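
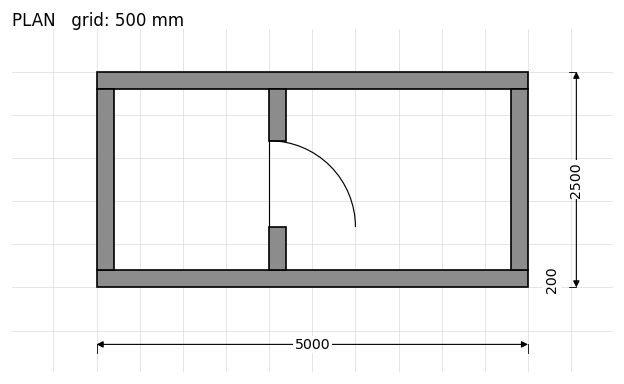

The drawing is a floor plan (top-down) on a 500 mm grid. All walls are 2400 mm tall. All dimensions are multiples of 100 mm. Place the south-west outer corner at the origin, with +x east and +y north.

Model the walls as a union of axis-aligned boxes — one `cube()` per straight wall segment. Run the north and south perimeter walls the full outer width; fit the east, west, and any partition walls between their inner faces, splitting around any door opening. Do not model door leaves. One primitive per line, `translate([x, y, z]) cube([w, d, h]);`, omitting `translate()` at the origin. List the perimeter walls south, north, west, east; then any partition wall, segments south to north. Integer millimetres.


cube([5000, 200, 2400]);
translate([0, 2300, 0]) cube([5000, 200, 2400]);
translate([0, 200, 0]) cube([200, 2100, 2400]);
translate([4800, 200, 0]) cube([200, 2100, 2400]);
translate([2000, 200, 0]) cube([200, 500, 2400]);
translate([2000, 1700, 0]) cube([200, 600, 2400]);


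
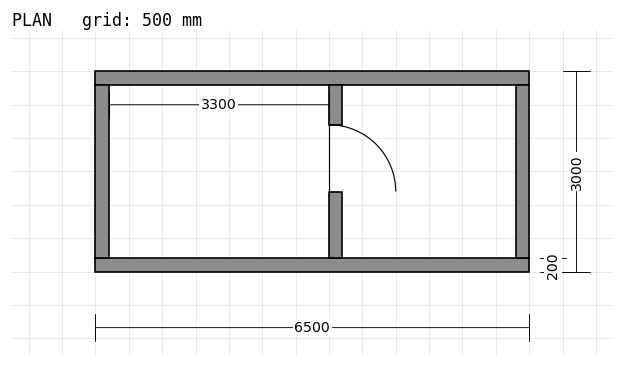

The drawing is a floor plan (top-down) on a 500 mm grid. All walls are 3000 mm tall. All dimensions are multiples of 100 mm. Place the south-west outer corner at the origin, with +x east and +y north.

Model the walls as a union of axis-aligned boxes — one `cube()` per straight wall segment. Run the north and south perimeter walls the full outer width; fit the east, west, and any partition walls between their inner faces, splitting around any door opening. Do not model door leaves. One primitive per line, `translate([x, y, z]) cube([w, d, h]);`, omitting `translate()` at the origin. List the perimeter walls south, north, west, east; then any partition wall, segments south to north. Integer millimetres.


cube([6500, 200, 3000]);
translate([0, 2800, 0]) cube([6500, 200, 3000]);
translate([0, 200, 0]) cube([200, 2600, 3000]);
translate([6300, 200, 0]) cube([200, 2600, 3000]);
translate([3500, 200, 0]) cube([200, 1000, 3000]);
translate([3500, 2200, 0]) cube([200, 600, 3000]);


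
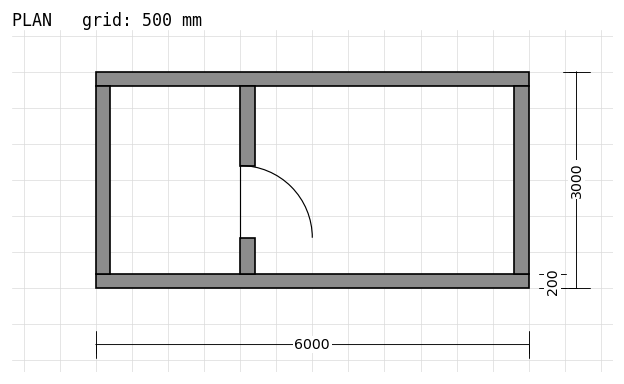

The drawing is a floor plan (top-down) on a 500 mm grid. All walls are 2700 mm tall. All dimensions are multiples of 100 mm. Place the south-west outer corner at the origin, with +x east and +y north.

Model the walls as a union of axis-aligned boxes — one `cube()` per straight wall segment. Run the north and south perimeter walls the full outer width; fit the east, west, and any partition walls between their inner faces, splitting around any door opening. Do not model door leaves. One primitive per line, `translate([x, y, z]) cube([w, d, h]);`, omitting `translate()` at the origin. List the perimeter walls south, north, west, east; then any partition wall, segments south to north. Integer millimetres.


cube([6000, 200, 2700]);
translate([0, 2800, 0]) cube([6000, 200, 2700]);
translate([0, 200, 0]) cube([200, 2600, 2700]);
translate([5800, 200, 0]) cube([200, 2600, 2700]);
translate([2000, 200, 0]) cube([200, 500, 2700]);
translate([2000, 1700, 0]) cube([200, 1100, 2700]);


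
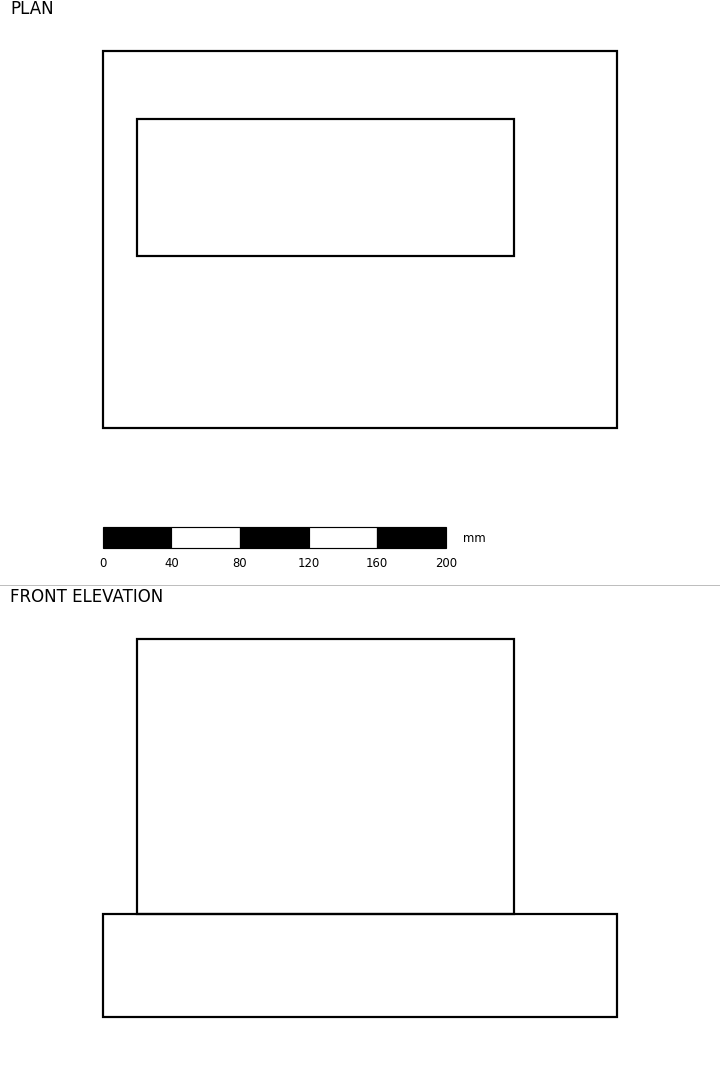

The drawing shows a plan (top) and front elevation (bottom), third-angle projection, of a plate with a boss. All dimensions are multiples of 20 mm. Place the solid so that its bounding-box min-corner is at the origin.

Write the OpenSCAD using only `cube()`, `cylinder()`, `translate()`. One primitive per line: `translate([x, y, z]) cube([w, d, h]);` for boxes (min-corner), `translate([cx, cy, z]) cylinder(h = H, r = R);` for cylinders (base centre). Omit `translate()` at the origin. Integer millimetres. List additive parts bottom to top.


cube([300, 220, 60]);
translate([20, 100, 60]) cube([220, 80, 160]);


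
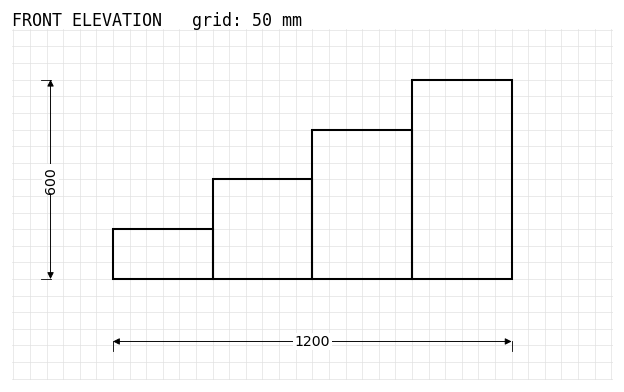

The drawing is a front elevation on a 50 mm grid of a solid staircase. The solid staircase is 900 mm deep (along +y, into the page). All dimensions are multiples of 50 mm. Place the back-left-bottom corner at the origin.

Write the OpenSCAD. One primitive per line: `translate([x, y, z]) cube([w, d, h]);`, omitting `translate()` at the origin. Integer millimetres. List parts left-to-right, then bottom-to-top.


cube([300, 900, 150]);
translate([300, 0, 0]) cube([300, 900, 300]);
translate([600, 0, 0]) cube([300, 900, 450]);
translate([900, 0, 0]) cube([300, 900, 600]);


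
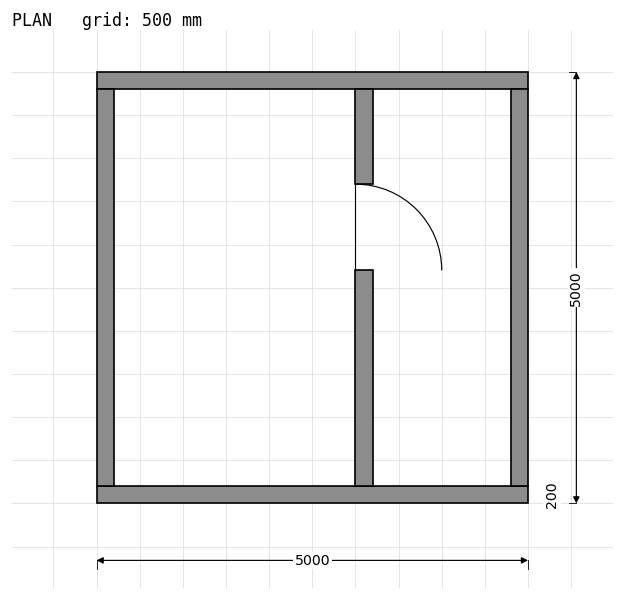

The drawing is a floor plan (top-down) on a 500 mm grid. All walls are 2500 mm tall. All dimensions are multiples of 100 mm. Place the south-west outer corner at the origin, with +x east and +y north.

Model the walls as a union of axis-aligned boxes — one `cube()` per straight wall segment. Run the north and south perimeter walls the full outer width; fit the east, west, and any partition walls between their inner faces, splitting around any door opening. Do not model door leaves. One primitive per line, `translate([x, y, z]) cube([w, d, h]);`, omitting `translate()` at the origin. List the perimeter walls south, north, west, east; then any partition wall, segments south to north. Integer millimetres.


cube([5000, 200, 2500]);
translate([0, 4800, 0]) cube([5000, 200, 2500]);
translate([0, 200, 0]) cube([200, 4600, 2500]);
translate([4800, 200, 0]) cube([200, 4600, 2500]);
translate([3000, 200, 0]) cube([200, 2500, 2500]);
translate([3000, 3700, 0]) cube([200, 1100, 2500]);


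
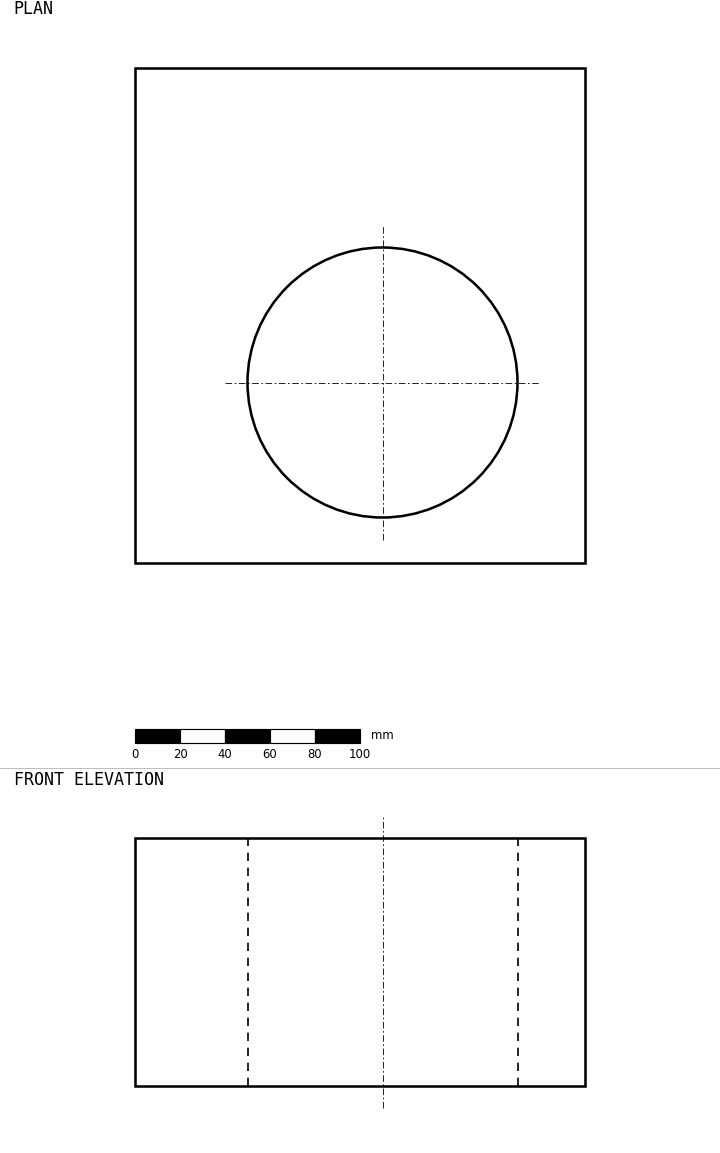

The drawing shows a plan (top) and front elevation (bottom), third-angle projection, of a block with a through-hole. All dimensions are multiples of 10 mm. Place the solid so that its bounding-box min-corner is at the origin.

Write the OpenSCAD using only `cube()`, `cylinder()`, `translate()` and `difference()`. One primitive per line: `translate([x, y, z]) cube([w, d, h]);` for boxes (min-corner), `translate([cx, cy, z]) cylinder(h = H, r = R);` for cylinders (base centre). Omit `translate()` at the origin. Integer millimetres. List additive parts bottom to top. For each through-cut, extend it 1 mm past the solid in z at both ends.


difference() {
  cube([200, 220, 110]);
  translate([110, 80, -1]) cylinder(h = 112, r = 60);
}


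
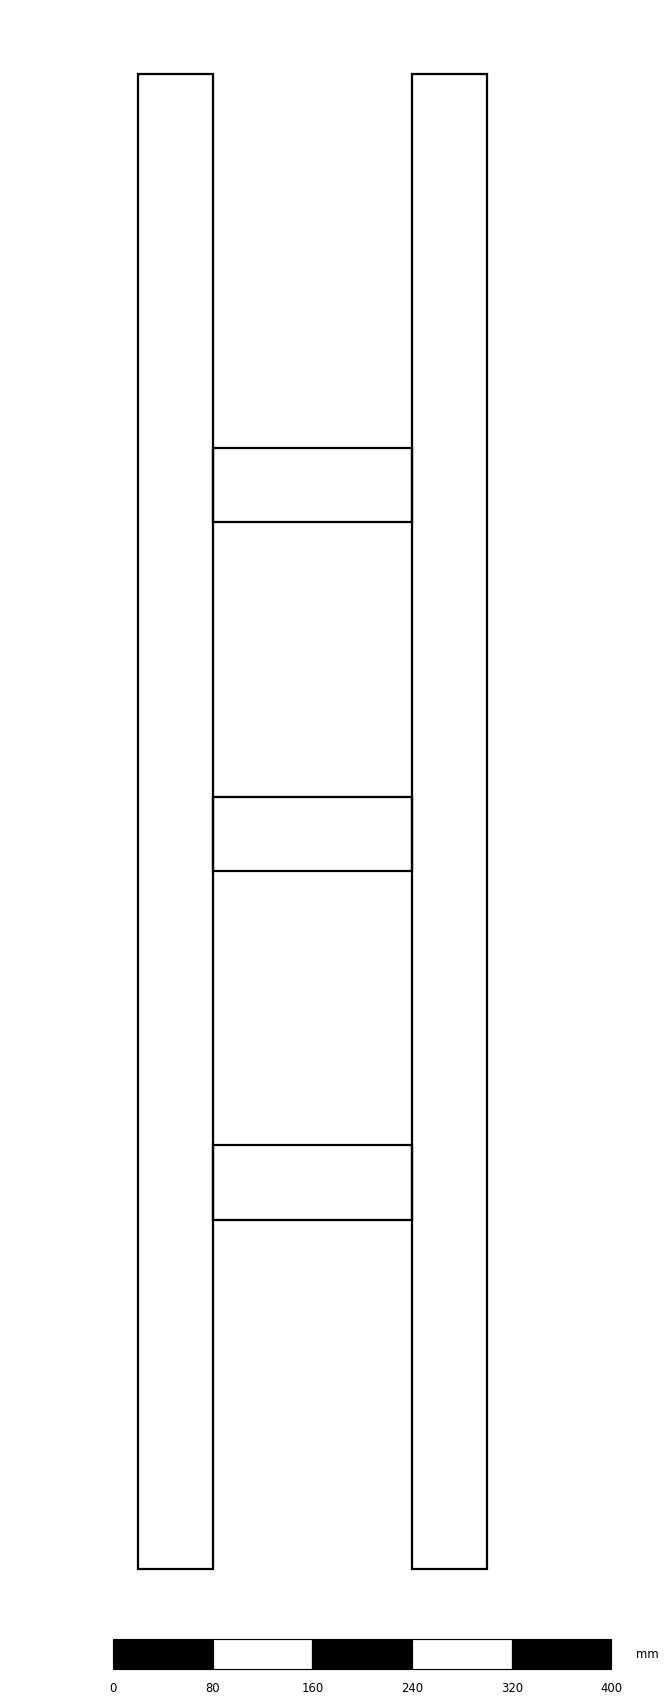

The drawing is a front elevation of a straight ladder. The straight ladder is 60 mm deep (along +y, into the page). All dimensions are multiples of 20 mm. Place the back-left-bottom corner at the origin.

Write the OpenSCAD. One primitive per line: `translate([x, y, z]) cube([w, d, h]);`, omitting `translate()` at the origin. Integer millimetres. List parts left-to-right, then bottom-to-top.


cube([60, 60, 1200]);
translate([60, 0, 280]) cube([160, 60, 60]);
translate([60, 0, 560]) cube([160, 60, 60]);
translate([60, 0, 840]) cube([160, 60, 60]);
translate([220, 0, 0]) cube([60, 60, 1200]);


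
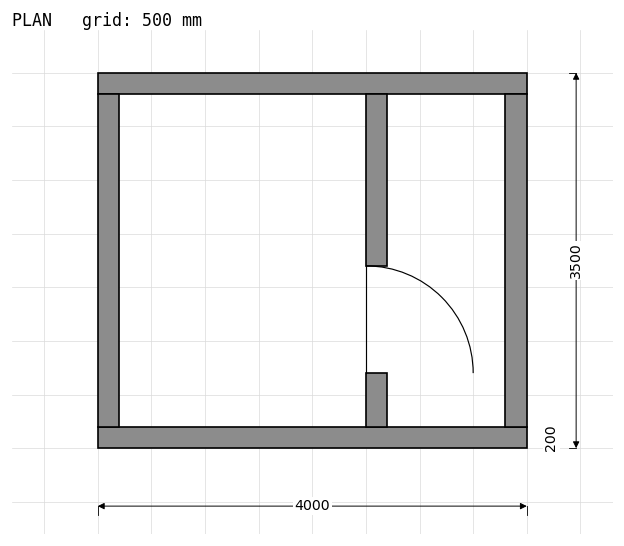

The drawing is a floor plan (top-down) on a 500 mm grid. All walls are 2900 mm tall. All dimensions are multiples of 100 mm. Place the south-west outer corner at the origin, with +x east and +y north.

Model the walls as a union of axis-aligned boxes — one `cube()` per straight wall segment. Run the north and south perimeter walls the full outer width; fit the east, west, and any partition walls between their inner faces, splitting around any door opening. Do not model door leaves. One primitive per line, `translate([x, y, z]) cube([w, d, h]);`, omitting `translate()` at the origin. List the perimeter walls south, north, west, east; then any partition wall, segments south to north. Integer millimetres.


cube([4000, 200, 2900]);
translate([0, 3300, 0]) cube([4000, 200, 2900]);
translate([0, 200, 0]) cube([200, 3100, 2900]);
translate([3800, 200, 0]) cube([200, 3100, 2900]);
translate([2500, 200, 0]) cube([200, 500, 2900]);
translate([2500, 1700, 0]) cube([200, 1600, 2900]);


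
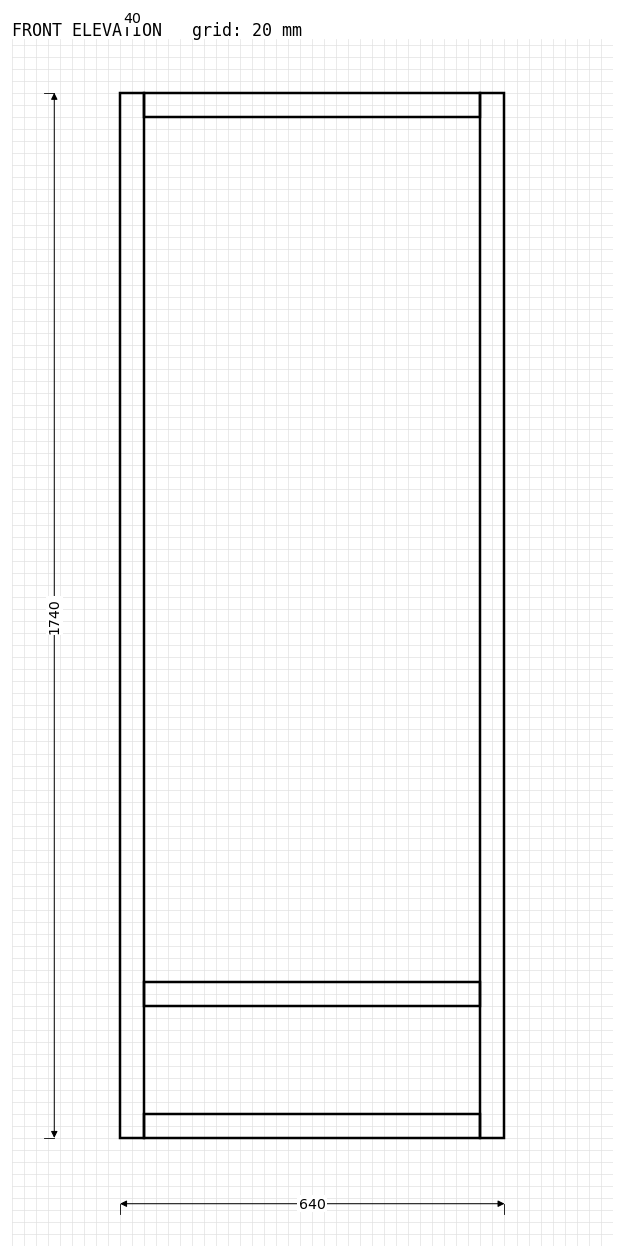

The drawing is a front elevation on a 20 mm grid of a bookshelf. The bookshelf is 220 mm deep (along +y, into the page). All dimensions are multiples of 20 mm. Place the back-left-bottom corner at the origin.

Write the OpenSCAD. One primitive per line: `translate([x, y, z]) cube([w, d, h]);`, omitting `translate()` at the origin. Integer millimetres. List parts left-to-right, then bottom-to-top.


cube([40, 220, 1740]);
translate([40, 0, 0]) cube([560, 220, 40]);
translate([40, 0, 220]) cube([560, 220, 40]);
translate([40, 0, 1700]) cube([560, 220, 40]);
translate([600, 0, 0]) cube([40, 220, 1740]);


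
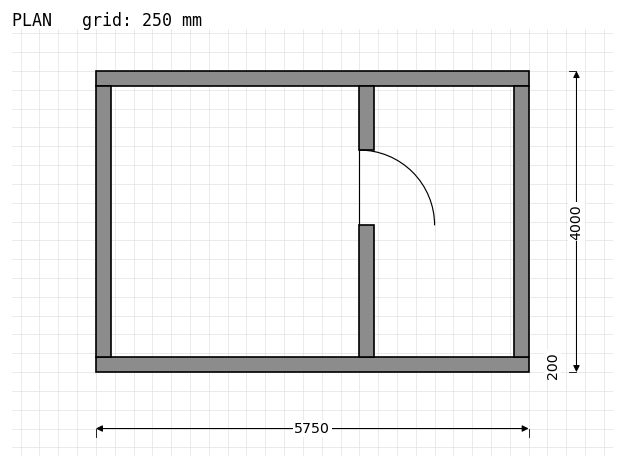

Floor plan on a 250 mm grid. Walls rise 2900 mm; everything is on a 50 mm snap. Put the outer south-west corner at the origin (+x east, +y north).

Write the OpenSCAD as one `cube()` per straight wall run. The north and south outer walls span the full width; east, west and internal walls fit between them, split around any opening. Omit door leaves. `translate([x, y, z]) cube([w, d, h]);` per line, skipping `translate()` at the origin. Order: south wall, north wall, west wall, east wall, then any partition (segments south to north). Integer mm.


cube([5750, 200, 2900]);
translate([0, 3800, 0]) cube([5750, 200, 2900]);
translate([0, 200, 0]) cube([200, 3600, 2900]);
translate([5550, 200, 0]) cube([200, 3600, 2900]);
translate([3500, 200, 0]) cube([200, 1750, 2900]);
translate([3500, 2950, 0]) cube([200, 850, 2900]);


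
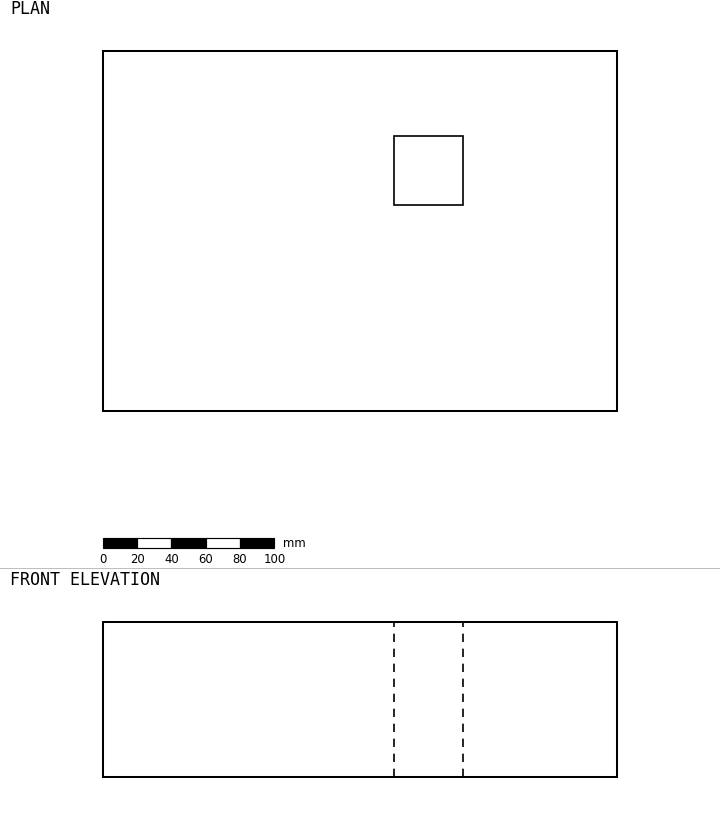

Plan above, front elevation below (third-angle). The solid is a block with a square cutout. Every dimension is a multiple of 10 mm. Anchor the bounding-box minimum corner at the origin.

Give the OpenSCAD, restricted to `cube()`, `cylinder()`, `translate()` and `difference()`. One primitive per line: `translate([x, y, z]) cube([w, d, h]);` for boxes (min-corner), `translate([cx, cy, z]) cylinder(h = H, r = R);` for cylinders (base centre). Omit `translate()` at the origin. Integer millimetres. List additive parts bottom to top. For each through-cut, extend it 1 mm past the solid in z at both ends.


difference() {
  cube([300, 210, 90]);
  translate([170, 120, -1]) cube([40, 40, 92]);
}


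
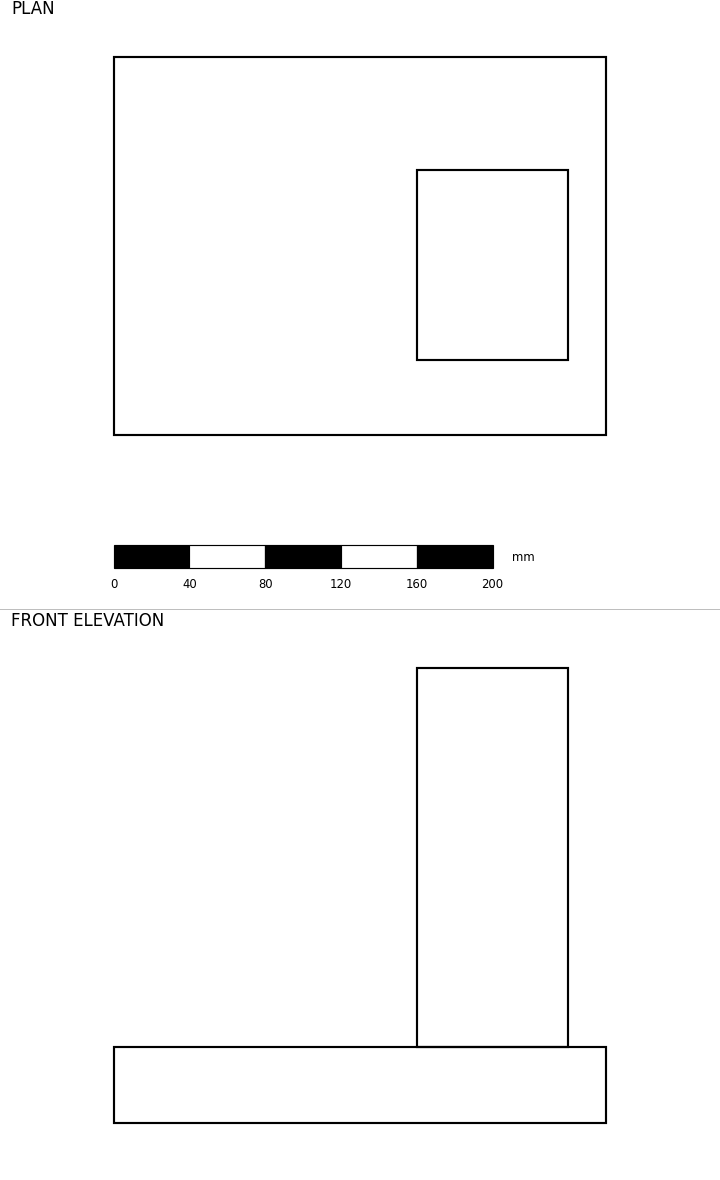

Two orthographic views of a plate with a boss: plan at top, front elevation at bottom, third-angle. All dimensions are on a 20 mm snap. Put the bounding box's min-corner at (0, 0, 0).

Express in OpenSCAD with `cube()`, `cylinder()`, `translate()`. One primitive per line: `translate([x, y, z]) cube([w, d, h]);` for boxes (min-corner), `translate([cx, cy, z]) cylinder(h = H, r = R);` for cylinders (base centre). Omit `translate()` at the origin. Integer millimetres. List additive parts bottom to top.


cube([260, 200, 40]);
translate([160, 40, 40]) cube([80, 100, 200]);


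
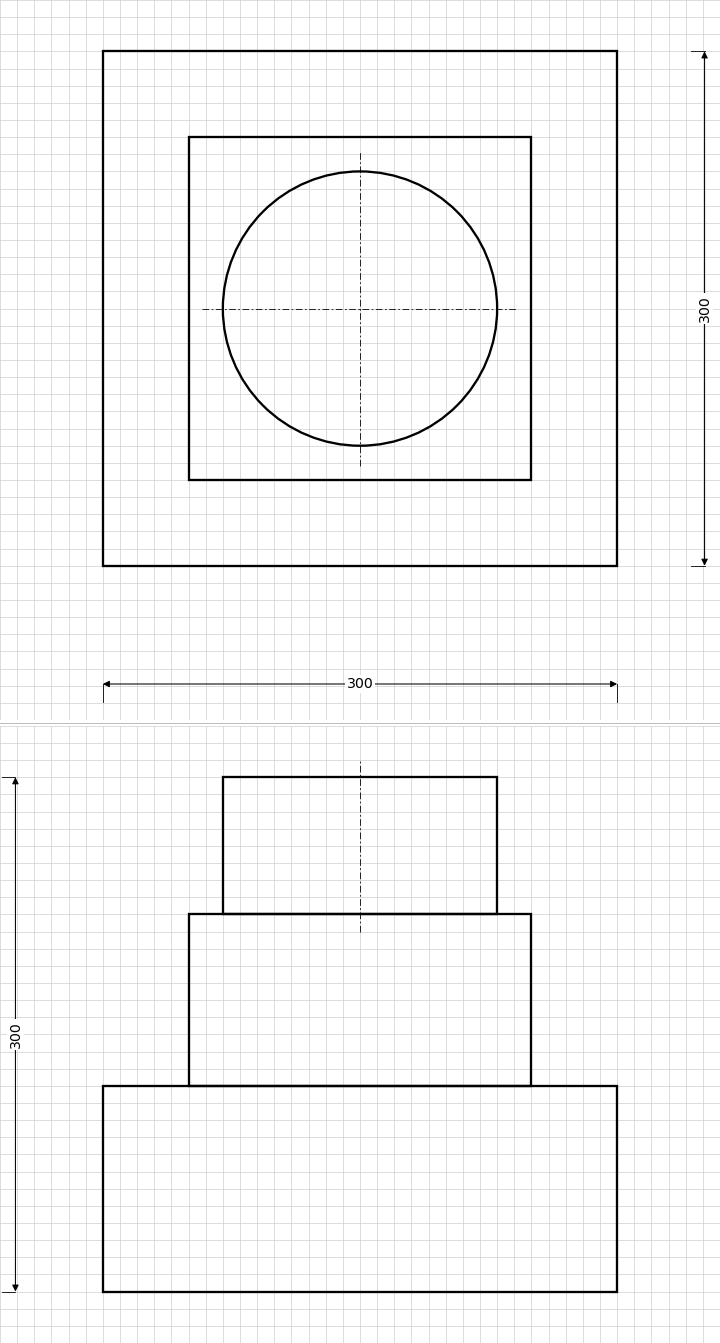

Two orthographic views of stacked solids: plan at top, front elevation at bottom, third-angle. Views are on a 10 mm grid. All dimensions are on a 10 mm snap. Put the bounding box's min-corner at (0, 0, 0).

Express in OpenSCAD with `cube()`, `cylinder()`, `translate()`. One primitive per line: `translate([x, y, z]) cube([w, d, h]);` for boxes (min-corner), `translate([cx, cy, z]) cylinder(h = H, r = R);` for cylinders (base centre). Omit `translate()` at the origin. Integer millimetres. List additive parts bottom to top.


cube([300, 300, 120]);
translate([50, 50, 120]) cube([200, 200, 100]);
translate([150, 150, 220]) cylinder(h = 80, r = 80);


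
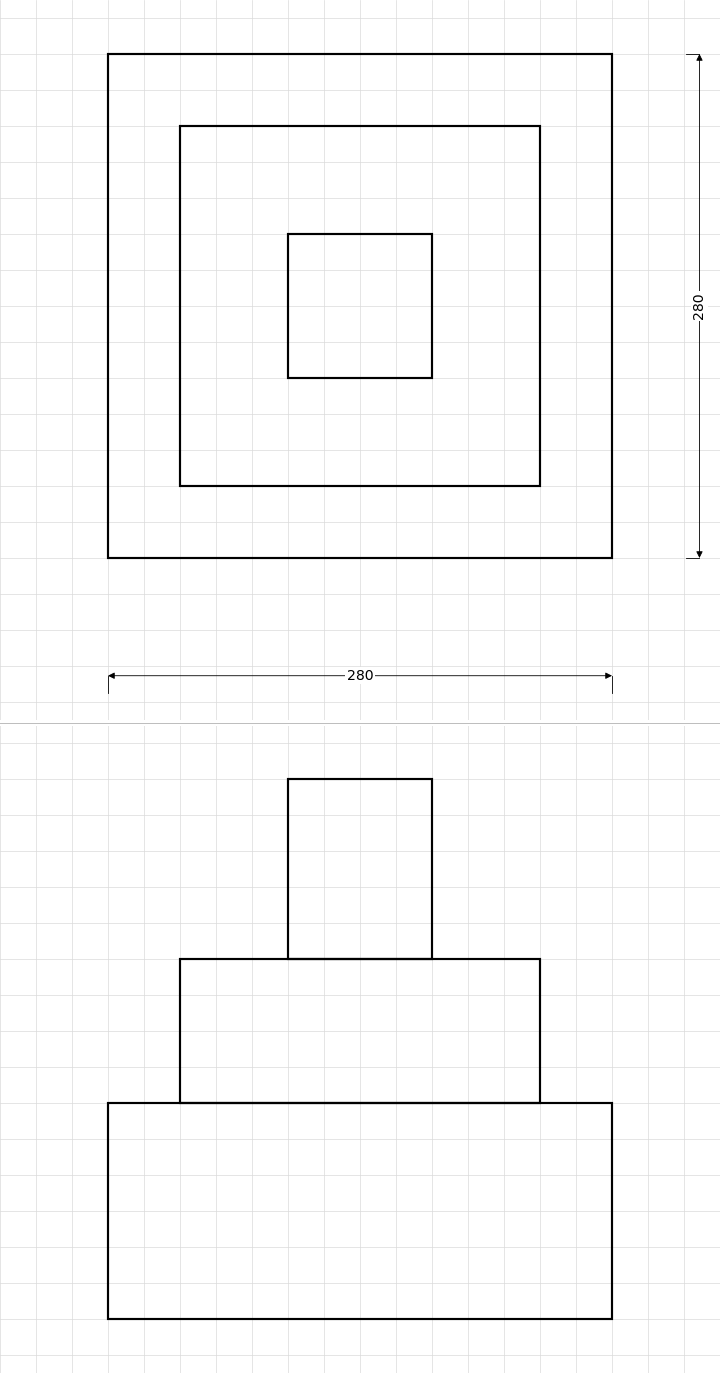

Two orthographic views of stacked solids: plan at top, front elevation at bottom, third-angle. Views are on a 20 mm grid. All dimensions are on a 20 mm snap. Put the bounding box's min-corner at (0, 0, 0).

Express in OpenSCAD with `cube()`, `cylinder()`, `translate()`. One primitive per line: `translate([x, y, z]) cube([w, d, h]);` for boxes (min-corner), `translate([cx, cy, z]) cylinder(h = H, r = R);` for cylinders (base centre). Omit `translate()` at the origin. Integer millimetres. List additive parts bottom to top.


cube([280, 280, 120]);
translate([40, 40, 120]) cube([200, 200, 80]);
translate([100, 100, 200]) cube([80, 80, 100]);


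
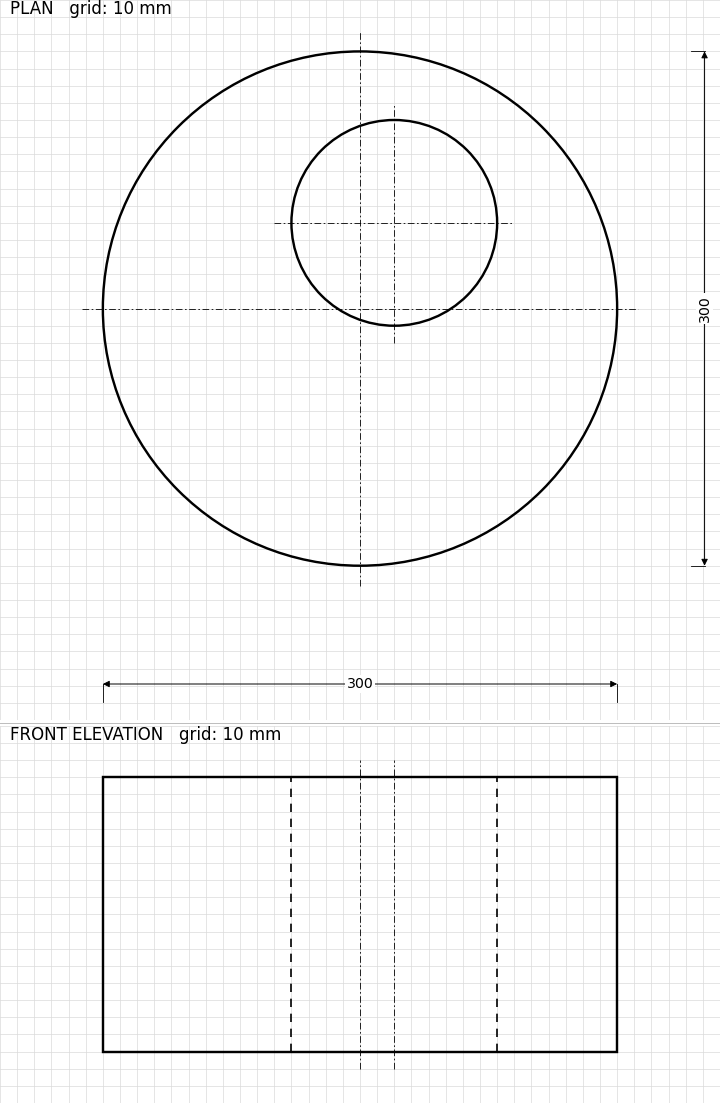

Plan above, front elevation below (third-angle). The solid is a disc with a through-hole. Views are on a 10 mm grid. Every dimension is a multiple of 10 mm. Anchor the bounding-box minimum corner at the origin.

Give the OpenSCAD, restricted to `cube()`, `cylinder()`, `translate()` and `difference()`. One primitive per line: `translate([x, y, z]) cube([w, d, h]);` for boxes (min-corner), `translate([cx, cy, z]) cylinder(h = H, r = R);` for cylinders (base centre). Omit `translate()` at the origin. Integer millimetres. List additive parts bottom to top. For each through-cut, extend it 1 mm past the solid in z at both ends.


difference() {
  translate([150, 150, 0]) cylinder(h = 160, r = 150);
  translate([170, 200, -1]) cylinder(h = 162, r = 60);
}


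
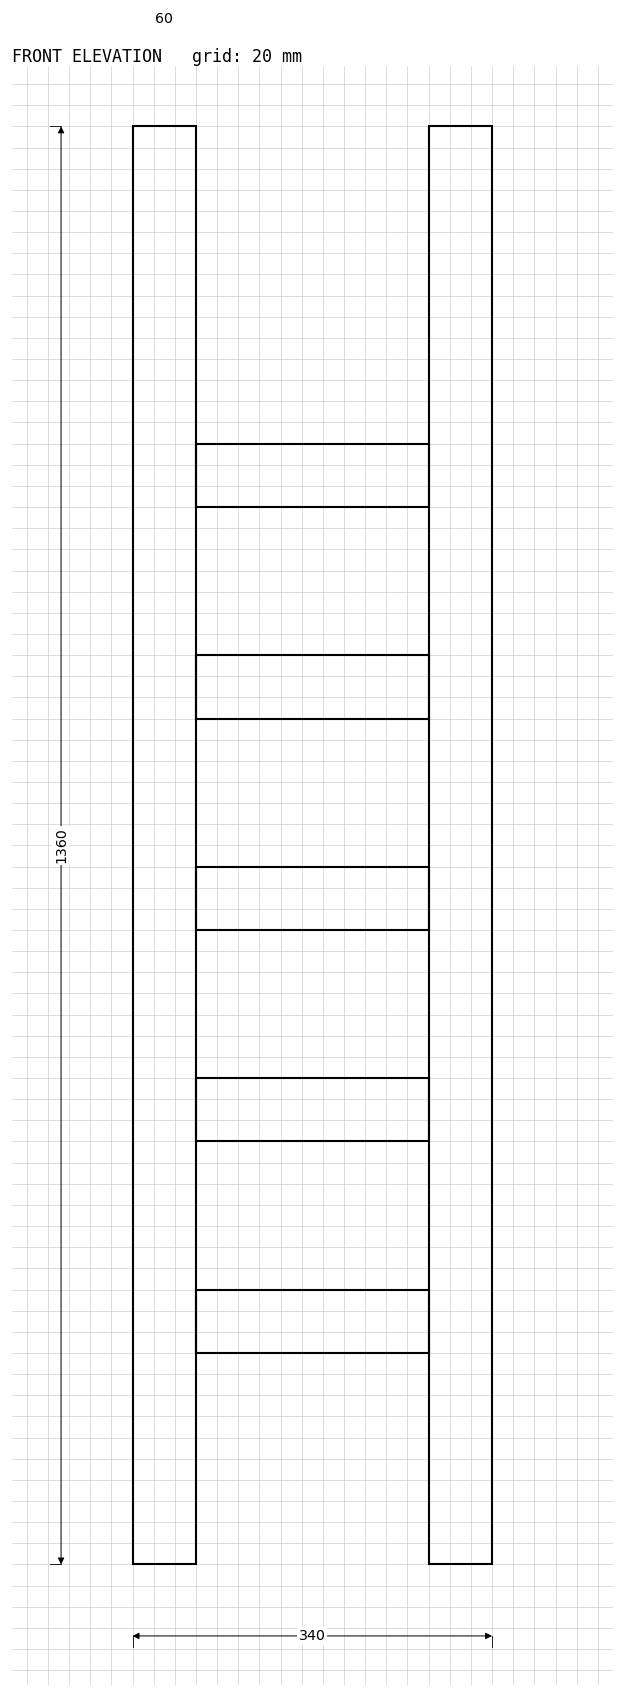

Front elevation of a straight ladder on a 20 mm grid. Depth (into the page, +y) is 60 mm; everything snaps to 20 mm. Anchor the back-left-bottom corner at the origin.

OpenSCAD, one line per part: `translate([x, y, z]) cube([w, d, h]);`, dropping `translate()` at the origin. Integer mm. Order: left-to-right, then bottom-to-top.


cube([60, 60, 1360]);
translate([60, 0, 200]) cube([220, 60, 60]);
translate([60, 0, 400]) cube([220, 60, 60]);
translate([60, 0, 600]) cube([220, 60, 60]);
translate([60, 0, 800]) cube([220, 60, 60]);
translate([60, 0, 1000]) cube([220, 60, 60]);
translate([280, 0, 0]) cube([60, 60, 1360]);


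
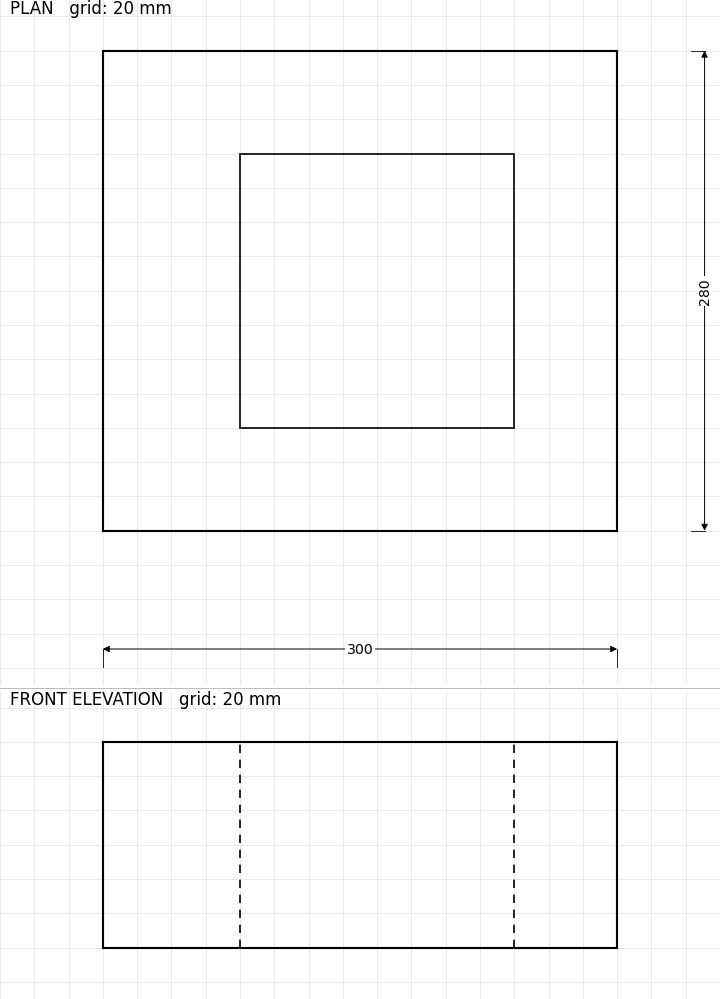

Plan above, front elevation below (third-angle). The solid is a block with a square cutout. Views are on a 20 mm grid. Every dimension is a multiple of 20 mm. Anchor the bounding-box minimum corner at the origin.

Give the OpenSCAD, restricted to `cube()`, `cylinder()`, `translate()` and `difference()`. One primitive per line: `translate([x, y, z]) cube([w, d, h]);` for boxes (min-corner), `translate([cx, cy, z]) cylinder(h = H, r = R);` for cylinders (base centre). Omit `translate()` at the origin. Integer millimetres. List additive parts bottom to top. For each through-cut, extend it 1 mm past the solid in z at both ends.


difference() {
  cube([300, 280, 120]);
  translate([80, 60, -1]) cube([160, 160, 122]);
}


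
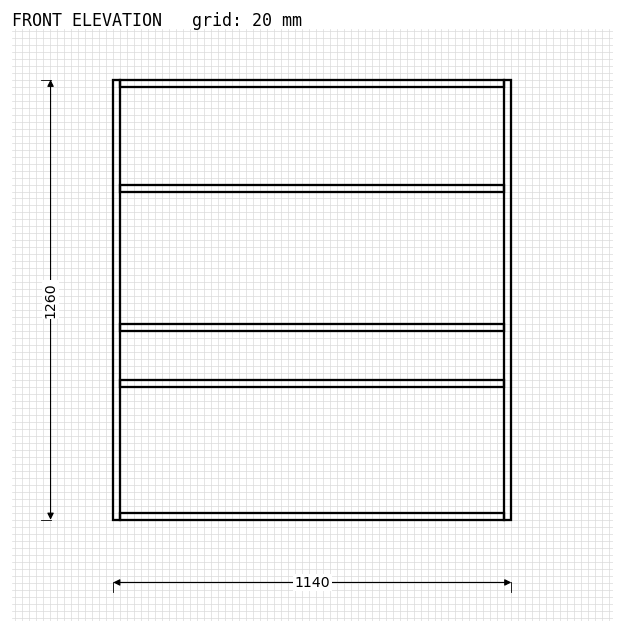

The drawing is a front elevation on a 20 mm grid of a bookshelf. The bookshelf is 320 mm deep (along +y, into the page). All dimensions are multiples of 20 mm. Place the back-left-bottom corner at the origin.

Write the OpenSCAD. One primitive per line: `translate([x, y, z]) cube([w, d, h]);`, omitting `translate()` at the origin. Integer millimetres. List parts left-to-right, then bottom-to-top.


cube([20, 320, 1260]);
translate([20, 0, 0]) cube([1100, 320, 20]);
translate([20, 0, 380]) cube([1100, 320, 20]);
translate([20, 0, 540]) cube([1100, 320, 20]);
translate([20, 0, 940]) cube([1100, 320, 20]);
translate([20, 0, 1240]) cube([1100, 320, 20]);
translate([1120, 0, 0]) cube([20, 320, 1260]);


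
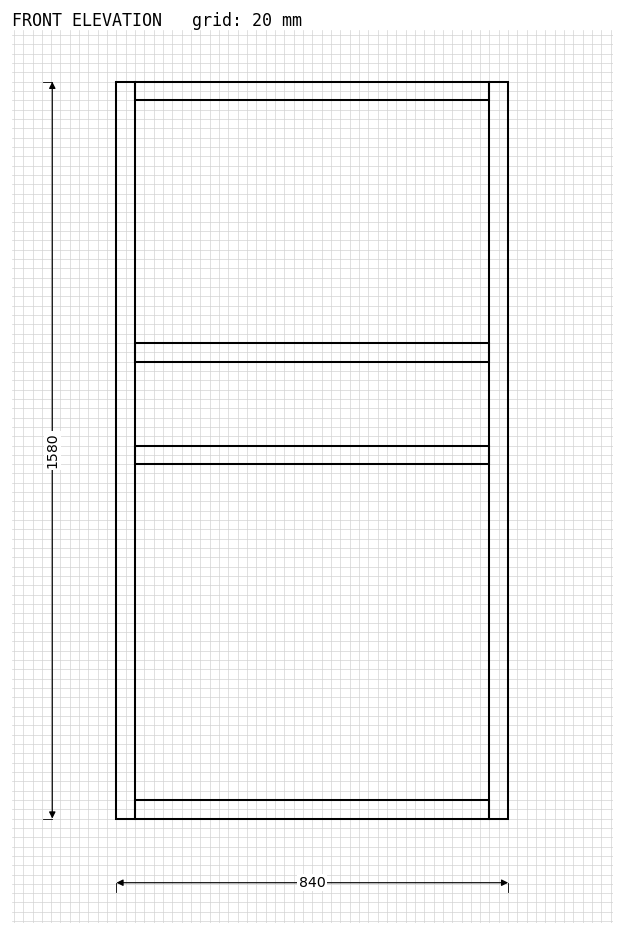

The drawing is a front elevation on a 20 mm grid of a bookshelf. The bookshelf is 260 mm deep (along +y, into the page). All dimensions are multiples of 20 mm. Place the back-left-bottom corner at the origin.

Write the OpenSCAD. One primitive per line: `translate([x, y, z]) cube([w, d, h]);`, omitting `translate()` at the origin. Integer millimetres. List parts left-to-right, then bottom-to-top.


cube([40, 260, 1580]);
translate([40, 0, 0]) cube([760, 260, 40]);
translate([40, 0, 760]) cube([760, 260, 40]);
translate([40, 0, 980]) cube([760, 260, 40]);
translate([40, 0, 1540]) cube([760, 260, 40]);
translate([800, 0, 0]) cube([40, 260, 1580]);


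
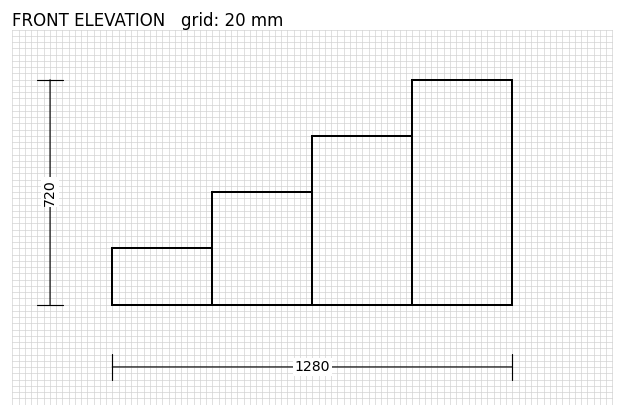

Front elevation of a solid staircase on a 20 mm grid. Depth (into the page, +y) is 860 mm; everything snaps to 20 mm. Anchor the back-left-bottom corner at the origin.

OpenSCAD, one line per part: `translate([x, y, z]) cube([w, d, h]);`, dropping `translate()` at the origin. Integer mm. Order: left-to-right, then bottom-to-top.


cube([320, 860, 180]);
translate([320, 0, 0]) cube([320, 860, 360]);
translate([640, 0, 0]) cube([320, 860, 540]);
translate([960, 0, 0]) cube([320, 860, 720]);


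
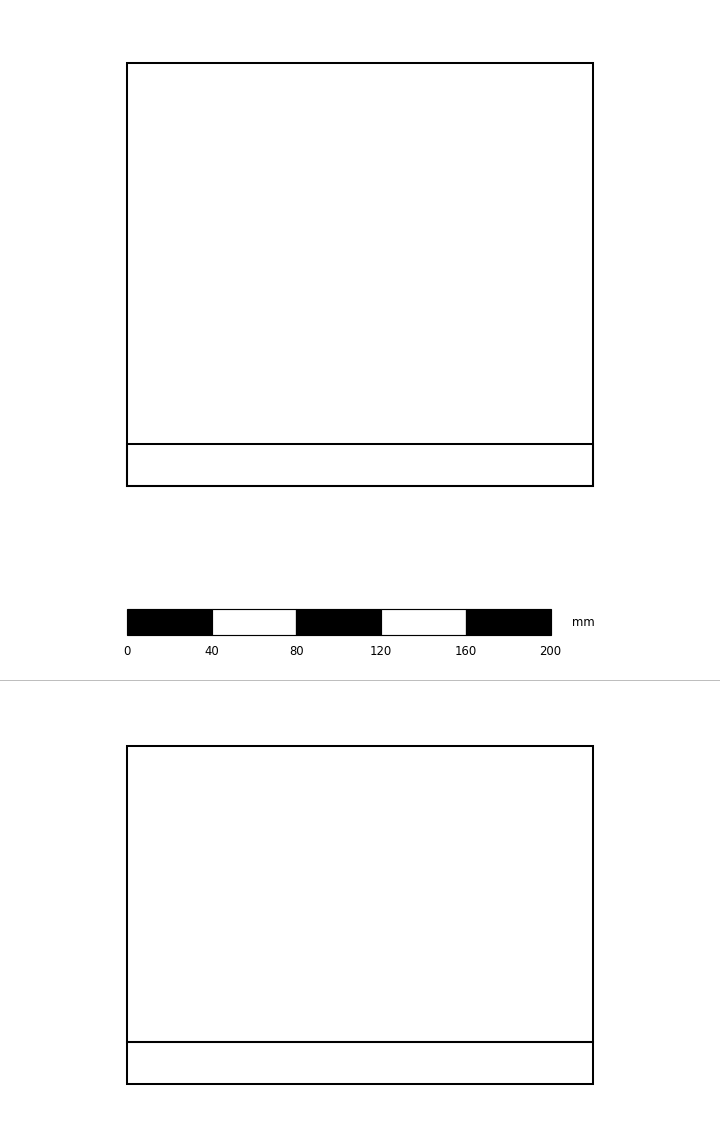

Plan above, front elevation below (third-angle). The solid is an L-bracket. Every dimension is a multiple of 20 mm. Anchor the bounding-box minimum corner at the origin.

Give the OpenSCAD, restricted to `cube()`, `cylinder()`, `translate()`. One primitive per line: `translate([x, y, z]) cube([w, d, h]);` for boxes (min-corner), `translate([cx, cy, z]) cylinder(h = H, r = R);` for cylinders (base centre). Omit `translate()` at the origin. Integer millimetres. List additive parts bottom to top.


cube([220, 200, 20]);
translate([0, 0, 20]) cube([220, 20, 140]);


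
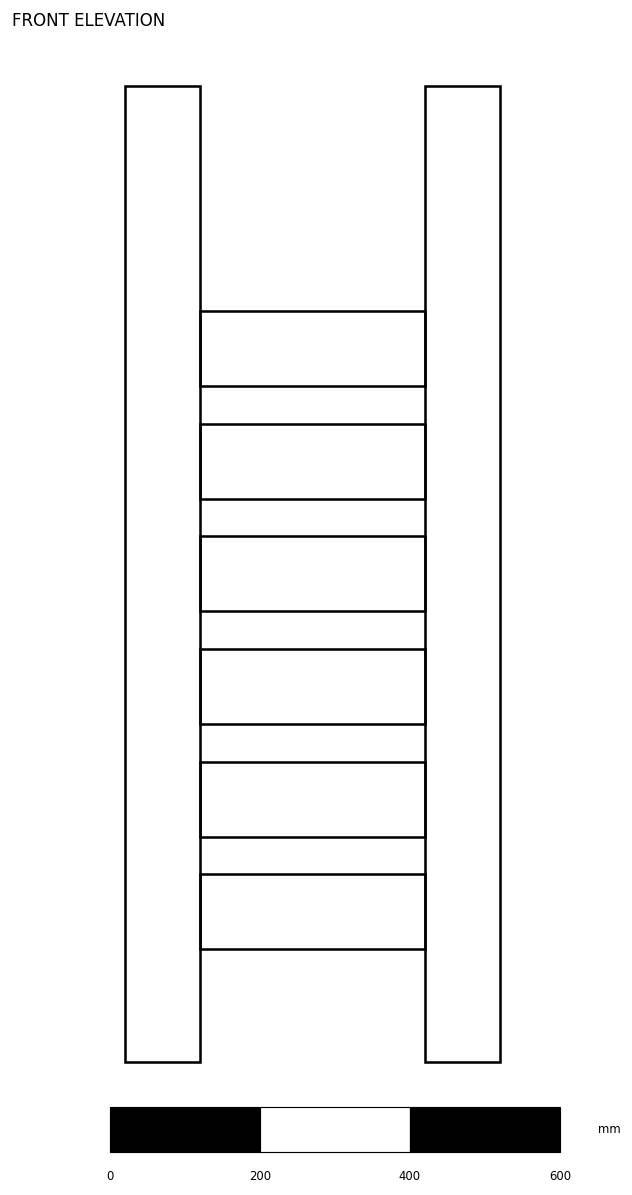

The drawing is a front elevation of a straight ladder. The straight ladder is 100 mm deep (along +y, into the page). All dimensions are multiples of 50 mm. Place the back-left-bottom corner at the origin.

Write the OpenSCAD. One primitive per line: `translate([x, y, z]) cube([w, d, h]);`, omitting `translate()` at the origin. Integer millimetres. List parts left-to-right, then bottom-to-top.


cube([100, 100, 1300]);
translate([100, 0, 150]) cube([300, 100, 100]);
translate([100, 0, 300]) cube([300, 100, 100]);
translate([100, 0, 450]) cube([300, 100, 100]);
translate([100, 0, 600]) cube([300, 100, 100]);
translate([100, 0, 750]) cube([300, 100, 100]);
translate([100, 0, 900]) cube([300, 100, 100]);
translate([400, 0, 0]) cube([100, 100, 1300]);


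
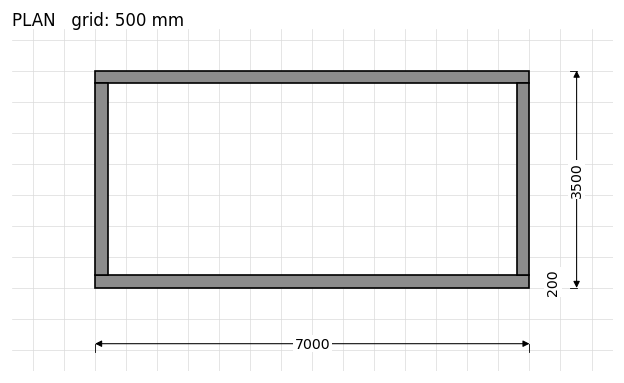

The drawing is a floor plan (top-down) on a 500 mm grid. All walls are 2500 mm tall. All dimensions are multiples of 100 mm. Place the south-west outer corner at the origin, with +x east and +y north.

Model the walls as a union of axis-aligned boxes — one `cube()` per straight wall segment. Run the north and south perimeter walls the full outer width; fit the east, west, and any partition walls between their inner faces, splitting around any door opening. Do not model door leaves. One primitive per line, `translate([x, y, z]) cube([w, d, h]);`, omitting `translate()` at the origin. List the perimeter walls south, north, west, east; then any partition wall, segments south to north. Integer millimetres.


cube([7000, 200, 2500]);
translate([0, 3300, 0]) cube([7000, 200, 2500]);
translate([0, 200, 0]) cube([200, 3100, 2500]);
translate([6800, 200, 0]) cube([200, 3100, 2500]);


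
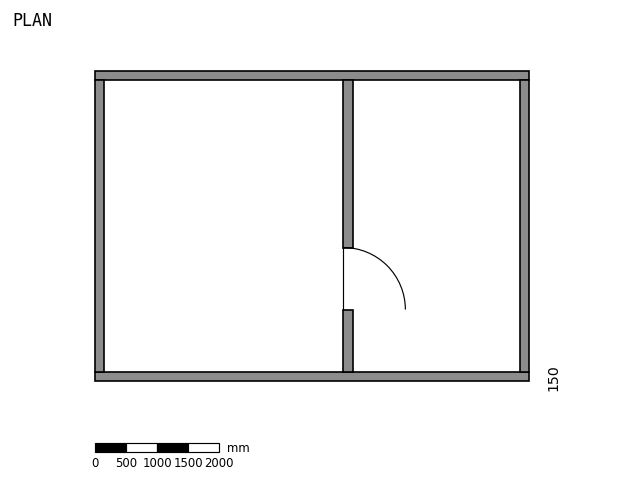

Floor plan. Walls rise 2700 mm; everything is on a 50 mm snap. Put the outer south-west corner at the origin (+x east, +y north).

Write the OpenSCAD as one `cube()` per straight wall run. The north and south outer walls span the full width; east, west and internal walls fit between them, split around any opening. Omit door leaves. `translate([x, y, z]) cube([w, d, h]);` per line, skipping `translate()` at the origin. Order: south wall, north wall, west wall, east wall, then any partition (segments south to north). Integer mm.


cube([7000, 150, 2700]);
translate([0, 4850, 0]) cube([7000, 150, 2700]);
translate([0, 150, 0]) cube([150, 4700, 2700]);
translate([6850, 150, 0]) cube([150, 4700, 2700]);
translate([4000, 150, 0]) cube([150, 1000, 2700]);
translate([4000, 2150, 0]) cube([150, 2700, 2700]);


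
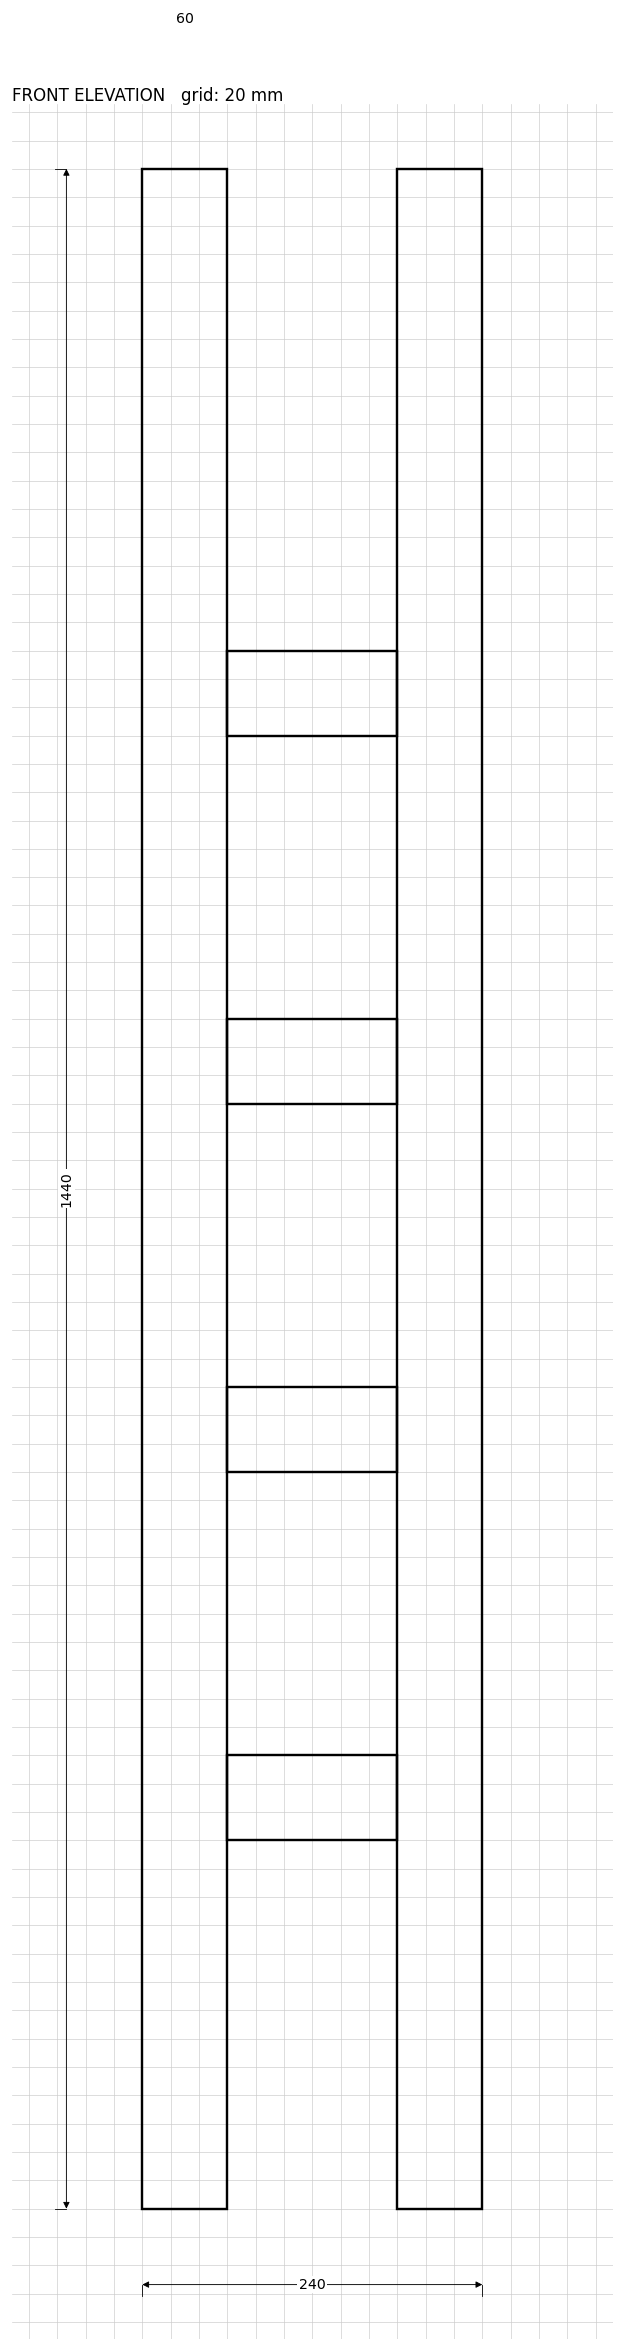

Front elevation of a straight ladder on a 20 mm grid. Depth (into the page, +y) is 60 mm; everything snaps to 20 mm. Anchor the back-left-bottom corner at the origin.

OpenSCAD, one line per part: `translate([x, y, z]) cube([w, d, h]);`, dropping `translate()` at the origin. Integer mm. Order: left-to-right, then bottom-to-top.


cube([60, 60, 1440]);
translate([60, 0, 260]) cube([120, 60, 60]);
translate([60, 0, 520]) cube([120, 60, 60]);
translate([60, 0, 780]) cube([120, 60, 60]);
translate([60, 0, 1040]) cube([120, 60, 60]);
translate([180, 0, 0]) cube([60, 60, 1440]);


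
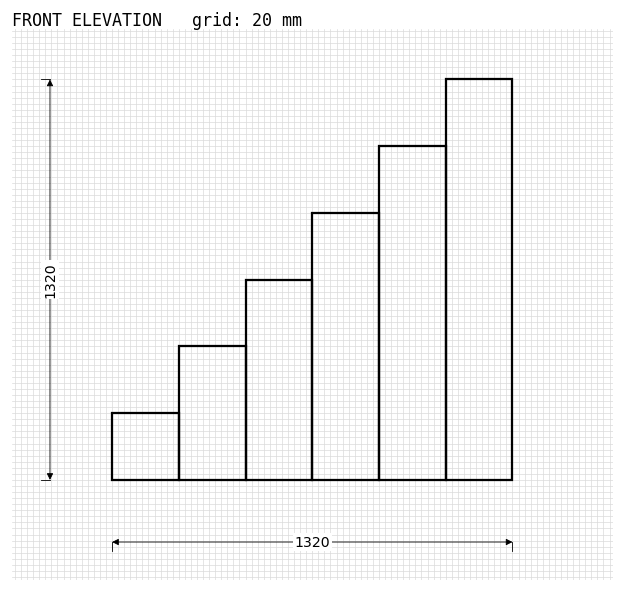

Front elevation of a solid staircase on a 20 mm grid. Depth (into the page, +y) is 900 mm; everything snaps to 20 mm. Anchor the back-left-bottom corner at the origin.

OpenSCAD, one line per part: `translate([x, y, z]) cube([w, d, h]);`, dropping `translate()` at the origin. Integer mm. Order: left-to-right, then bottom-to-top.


cube([220, 900, 220]);
translate([220, 0, 0]) cube([220, 900, 440]);
translate([440, 0, 0]) cube([220, 900, 660]);
translate([660, 0, 0]) cube([220, 900, 880]);
translate([880, 0, 0]) cube([220, 900, 1100]);
translate([1100, 0, 0]) cube([220, 900, 1320]);


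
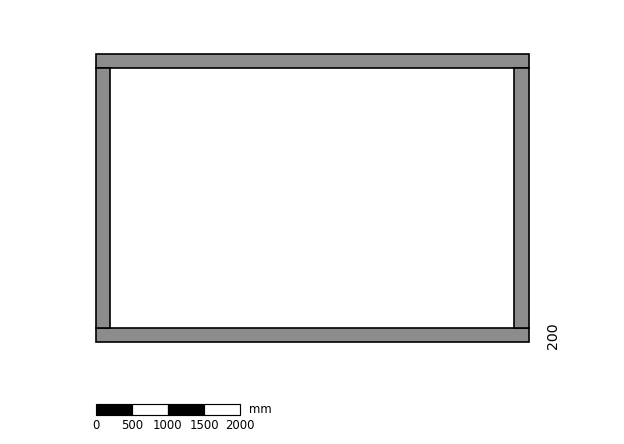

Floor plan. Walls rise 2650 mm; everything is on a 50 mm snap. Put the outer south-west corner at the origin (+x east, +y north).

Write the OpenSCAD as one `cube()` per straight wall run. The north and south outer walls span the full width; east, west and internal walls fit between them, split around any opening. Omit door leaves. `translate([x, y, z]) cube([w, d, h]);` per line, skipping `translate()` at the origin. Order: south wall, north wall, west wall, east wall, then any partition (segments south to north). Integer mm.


cube([6000, 200, 2650]);
translate([0, 3800, 0]) cube([6000, 200, 2650]);
translate([0, 200, 0]) cube([200, 3600, 2650]);
translate([5800, 200, 0]) cube([200, 3600, 2650]);


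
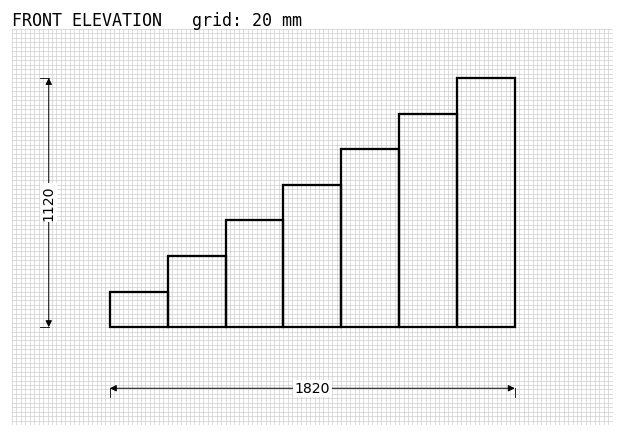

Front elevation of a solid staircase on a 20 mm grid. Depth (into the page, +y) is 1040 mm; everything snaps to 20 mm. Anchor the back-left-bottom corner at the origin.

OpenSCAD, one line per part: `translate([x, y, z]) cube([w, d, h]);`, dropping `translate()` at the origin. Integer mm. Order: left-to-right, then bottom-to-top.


cube([260, 1040, 160]);
translate([260, 0, 0]) cube([260, 1040, 320]);
translate([520, 0, 0]) cube([260, 1040, 480]);
translate([780, 0, 0]) cube([260, 1040, 640]);
translate([1040, 0, 0]) cube([260, 1040, 800]);
translate([1300, 0, 0]) cube([260, 1040, 960]);
translate([1560, 0, 0]) cube([260, 1040, 1120]);


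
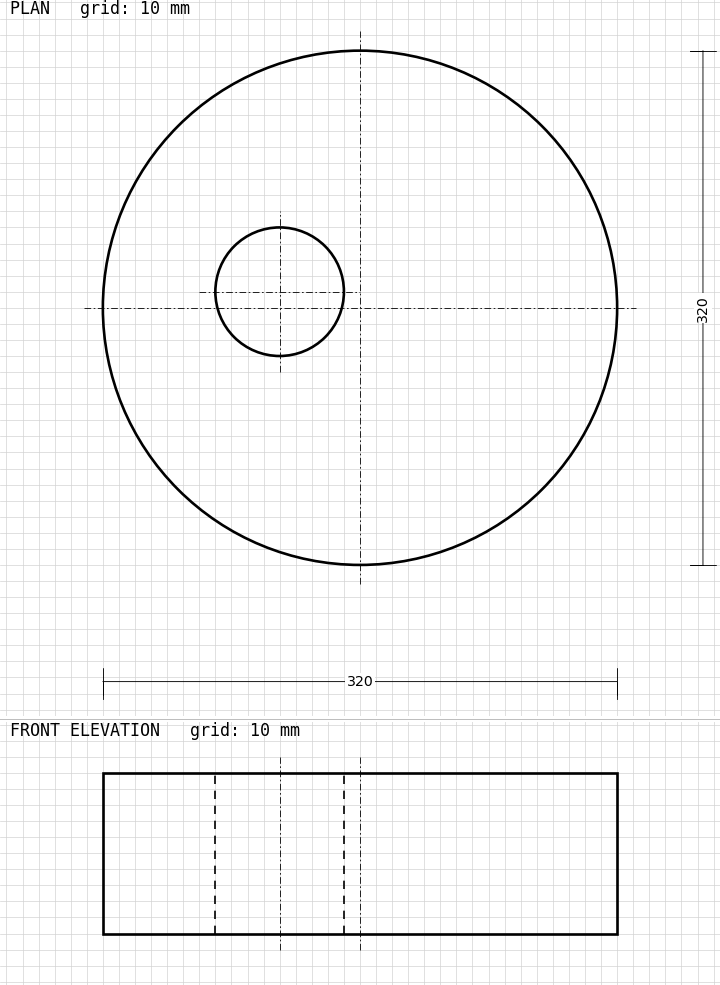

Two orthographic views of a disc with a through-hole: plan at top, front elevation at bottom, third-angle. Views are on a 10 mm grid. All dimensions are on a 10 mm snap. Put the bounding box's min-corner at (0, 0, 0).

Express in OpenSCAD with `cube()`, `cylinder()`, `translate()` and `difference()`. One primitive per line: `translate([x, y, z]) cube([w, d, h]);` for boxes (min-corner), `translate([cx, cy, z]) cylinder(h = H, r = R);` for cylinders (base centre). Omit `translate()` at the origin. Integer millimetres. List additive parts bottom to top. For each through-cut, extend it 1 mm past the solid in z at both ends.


difference() {
  translate([160, 160, 0]) cylinder(h = 100, r = 160);
  translate([110, 170, -1]) cylinder(h = 102, r = 40);
}


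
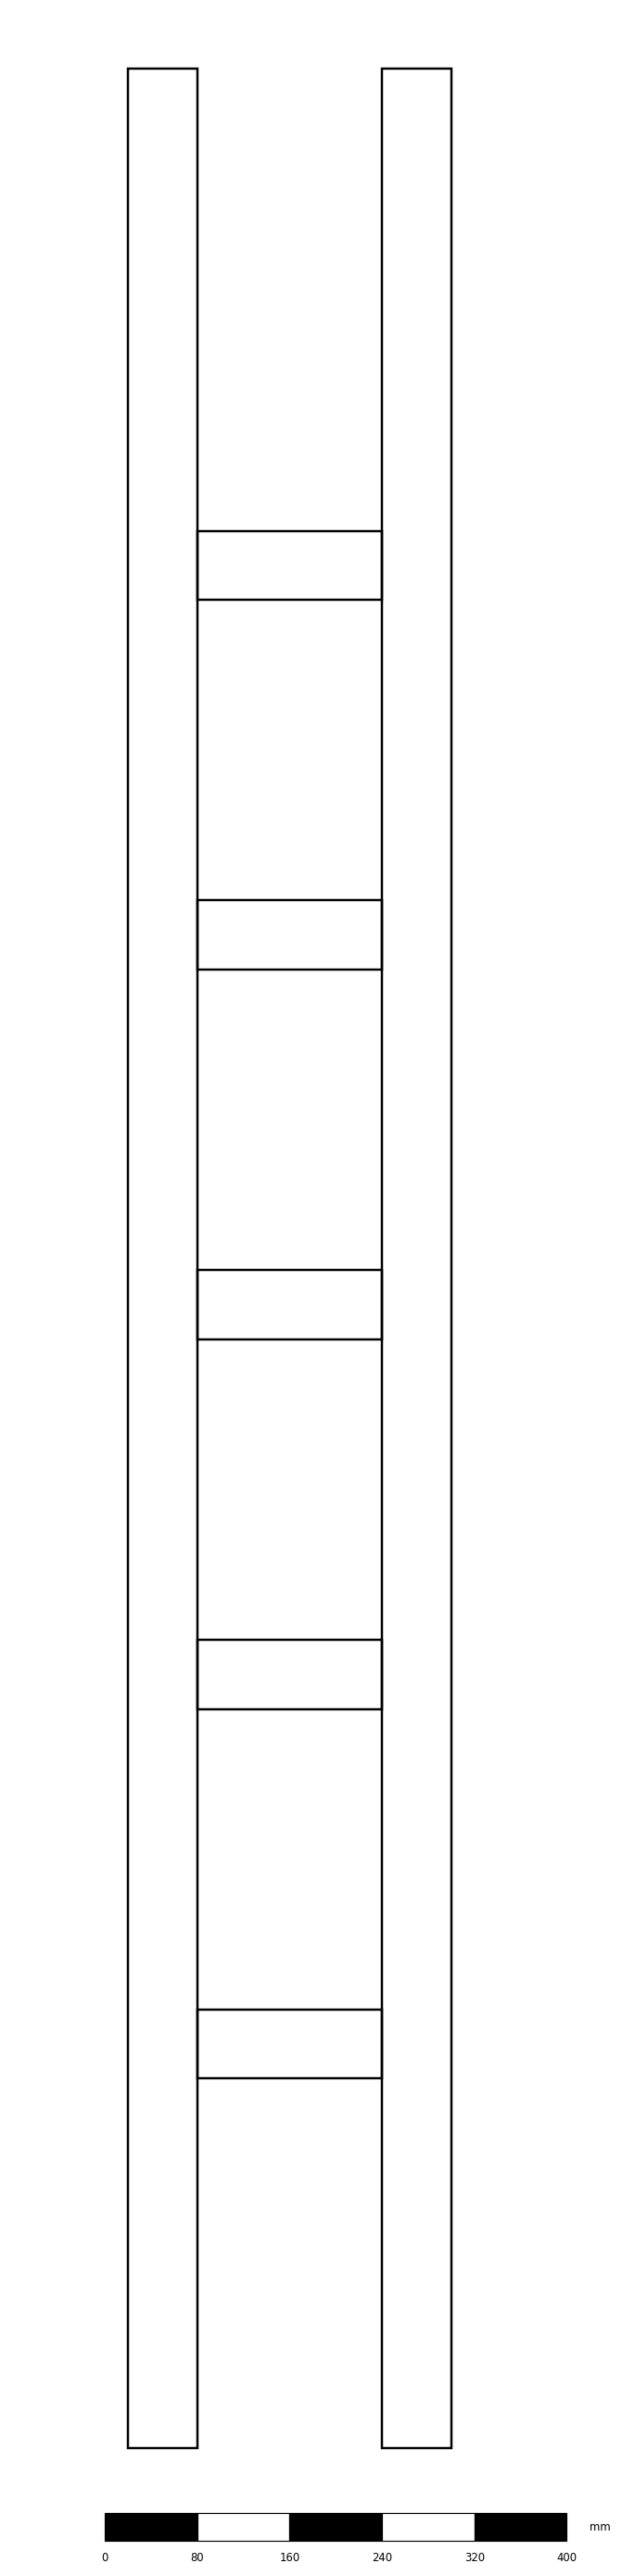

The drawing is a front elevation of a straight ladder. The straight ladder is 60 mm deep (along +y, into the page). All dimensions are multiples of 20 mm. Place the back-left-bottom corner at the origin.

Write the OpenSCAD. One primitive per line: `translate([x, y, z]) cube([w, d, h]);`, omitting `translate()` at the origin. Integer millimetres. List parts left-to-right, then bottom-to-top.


cube([60, 60, 2060]);
translate([60, 0, 320]) cube([160, 60, 60]);
translate([60, 0, 640]) cube([160, 60, 60]);
translate([60, 0, 960]) cube([160, 60, 60]);
translate([60, 0, 1280]) cube([160, 60, 60]);
translate([60, 0, 1600]) cube([160, 60, 60]);
translate([220, 0, 0]) cube([60, 60, 2060]);


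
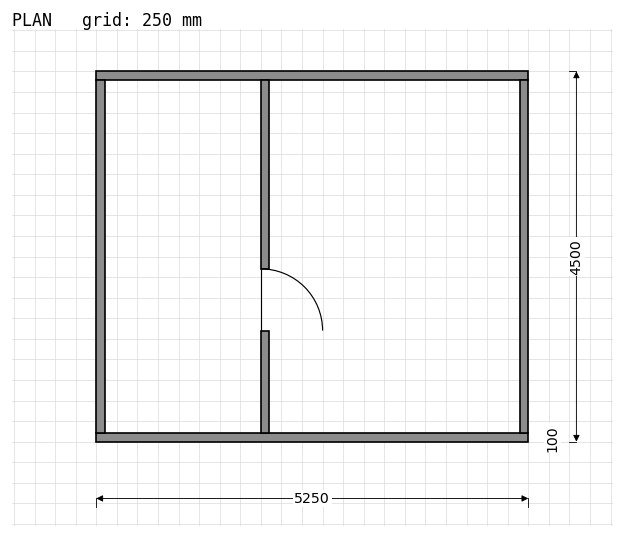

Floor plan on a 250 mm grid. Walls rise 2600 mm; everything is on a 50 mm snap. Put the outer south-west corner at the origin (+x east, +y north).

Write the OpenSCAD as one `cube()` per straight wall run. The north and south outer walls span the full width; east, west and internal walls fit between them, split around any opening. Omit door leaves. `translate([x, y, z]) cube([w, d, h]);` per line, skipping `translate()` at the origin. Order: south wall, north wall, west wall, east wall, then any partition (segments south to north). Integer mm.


cube([5250, 100, 2600]);
translate([0, 4400, 0]) cube([5250, 100, 2600]);
translate([0, 100, 0]) cube([100, 4300, 2600]);
translate([5150, 100, 0]) cube([100, 4300, 2600]);
translate([2000, 100, 0]) cube([100, 1250, 2600]);
translate([2000, 2100, 0]) cube([100, 2300, 2600]);


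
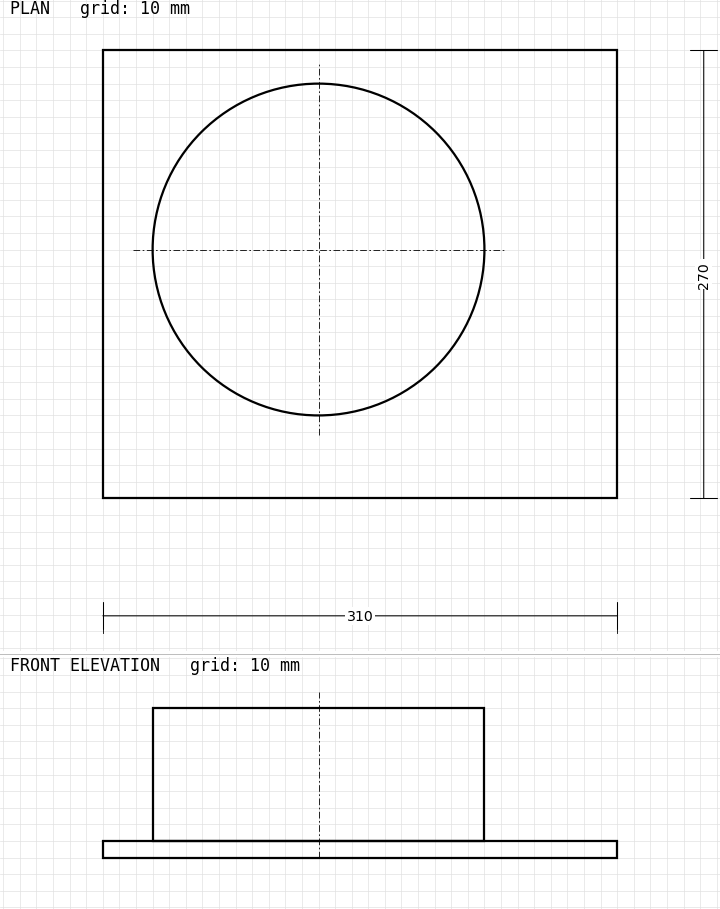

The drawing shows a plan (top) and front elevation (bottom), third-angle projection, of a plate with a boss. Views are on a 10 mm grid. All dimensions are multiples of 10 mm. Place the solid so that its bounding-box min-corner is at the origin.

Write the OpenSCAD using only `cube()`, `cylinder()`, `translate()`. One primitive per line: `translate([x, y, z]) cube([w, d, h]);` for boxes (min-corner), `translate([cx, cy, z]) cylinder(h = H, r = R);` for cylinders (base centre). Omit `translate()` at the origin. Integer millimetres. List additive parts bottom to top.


cube([310, 270, 10]);
translate([130, 150, 10]) cylinder(h = 80, r = 100);


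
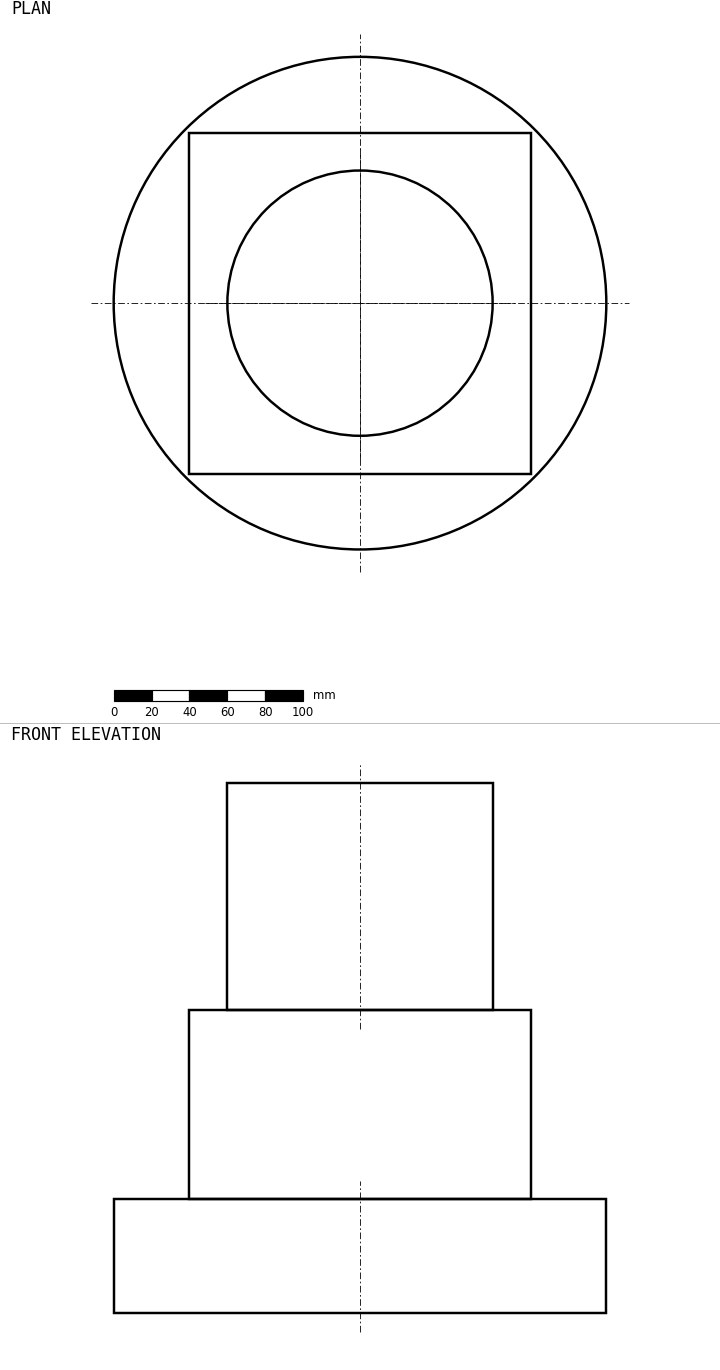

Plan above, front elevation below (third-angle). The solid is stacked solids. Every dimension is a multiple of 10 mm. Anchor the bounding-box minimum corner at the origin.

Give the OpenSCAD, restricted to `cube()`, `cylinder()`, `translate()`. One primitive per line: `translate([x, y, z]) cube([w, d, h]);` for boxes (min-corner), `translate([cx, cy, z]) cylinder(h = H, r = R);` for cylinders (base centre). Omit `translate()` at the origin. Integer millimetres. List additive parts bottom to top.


translate([130, 130, 0]) cylinder(h = 60, r = 130);
translate([40, 40, 60]) cube([180, 180, 100]);
translate([130, 130, 160]) cylinder(h = 120, r = 70);


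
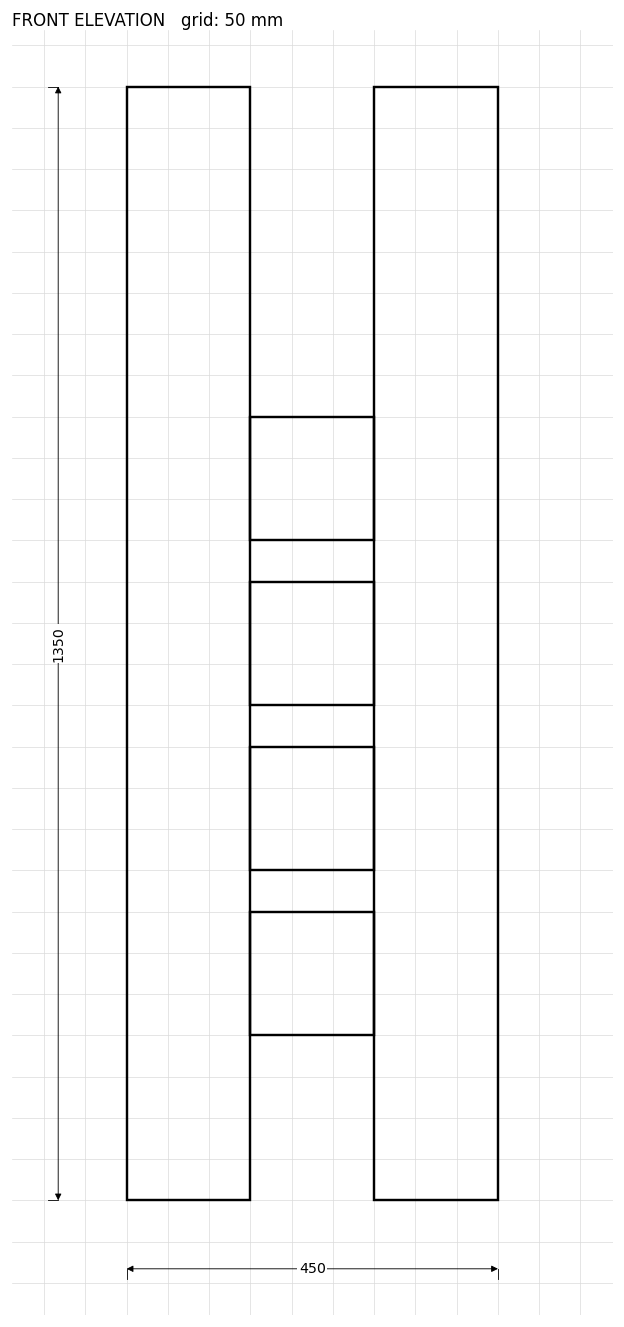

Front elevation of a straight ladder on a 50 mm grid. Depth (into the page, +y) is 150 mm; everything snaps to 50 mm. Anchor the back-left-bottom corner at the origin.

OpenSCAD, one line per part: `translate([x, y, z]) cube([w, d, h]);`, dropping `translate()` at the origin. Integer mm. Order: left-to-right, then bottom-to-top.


cube([150, 150, 1350]);
translate([150, 0, 200]) cube([150, 150, 150]);
translate([150, 0, 400]) cube([150, 150, 150]);
translate([150, 0, 600]) cube([150, 150, 150]);
translate([150, 0, 800]) cube([150, 150, 150]);
translate([300, 0, 0]) cube([150, 150, 1350]);
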